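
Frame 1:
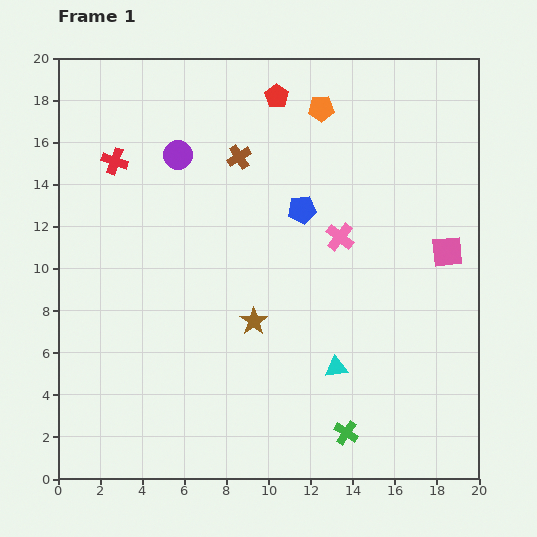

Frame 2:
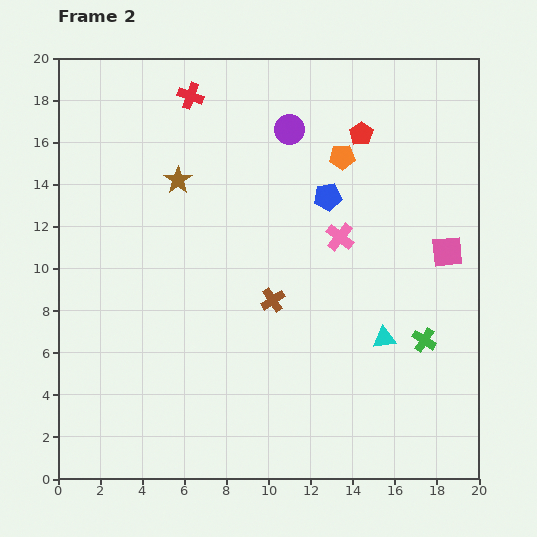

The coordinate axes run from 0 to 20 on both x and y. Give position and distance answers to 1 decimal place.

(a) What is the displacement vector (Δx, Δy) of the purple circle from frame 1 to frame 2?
(5.3, 1.2)

The purple circle was at (5.7, 15.4) in frame 1 and (11.0, 16.6) in frame 2.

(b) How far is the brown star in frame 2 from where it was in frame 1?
7.6

The brown star moved from (9.3, 7.5) to (5.7, 14.2), a distance of √(3.6² + 6.7²) ≈ 7.6.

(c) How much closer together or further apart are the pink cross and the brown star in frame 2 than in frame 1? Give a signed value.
+2.5

Distance in frame 1: 5.7. Distance in frame 2: 8.2.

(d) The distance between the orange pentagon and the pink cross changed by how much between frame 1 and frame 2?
-2.4

Distance in frame 1: 6.2. Distance in frame 2: 3.8.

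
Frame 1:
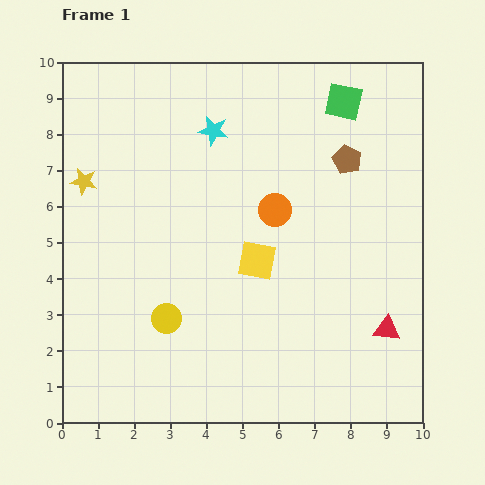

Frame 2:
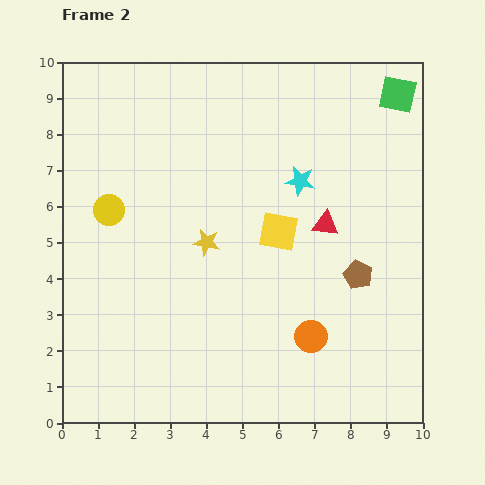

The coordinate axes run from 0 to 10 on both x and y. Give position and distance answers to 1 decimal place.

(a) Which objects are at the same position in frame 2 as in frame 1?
none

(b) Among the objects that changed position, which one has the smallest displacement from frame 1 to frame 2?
the yellow square

(moved 1.0)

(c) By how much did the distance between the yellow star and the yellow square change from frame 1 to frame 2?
-3.3

Distance in frame 1: 5.3. Distance in frame 2: 2.0.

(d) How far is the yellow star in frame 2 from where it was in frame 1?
3.8

The yellow star moved from (0.6, 6.7) to (4.0, 5.0), a distance of √(3.4² + 1.7²) ≈ 3.8.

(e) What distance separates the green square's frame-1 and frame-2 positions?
1.5

The green square moved from (7.8, 8.9) to (9.3, 9.1), a distance of √(1.5² + 0.2²) ≈ 1.5.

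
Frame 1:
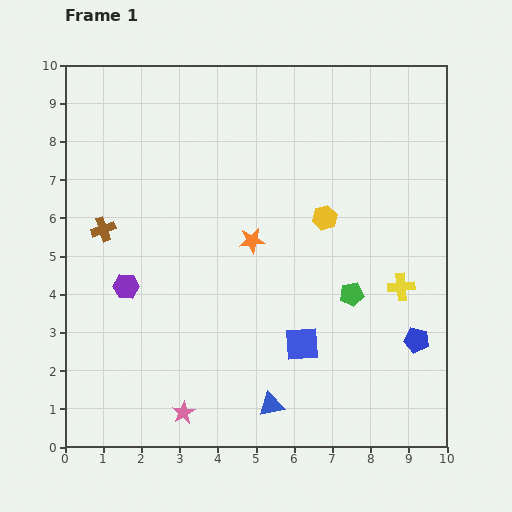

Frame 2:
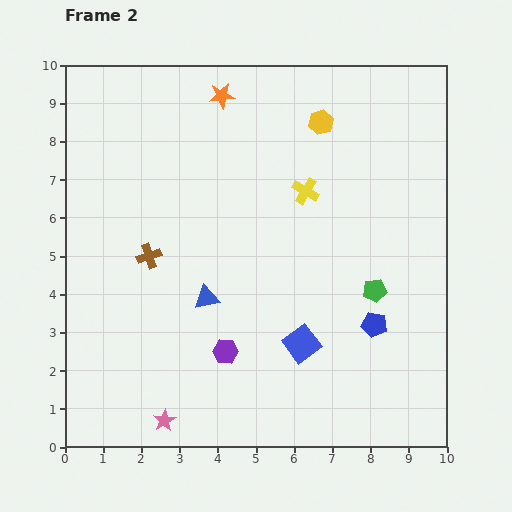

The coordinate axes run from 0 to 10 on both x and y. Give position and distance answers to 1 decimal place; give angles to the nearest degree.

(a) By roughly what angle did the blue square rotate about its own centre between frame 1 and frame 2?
33° counter-clockwise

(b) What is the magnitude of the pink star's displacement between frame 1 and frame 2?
0.5

The pink star moved from (3.1, 0.9) to (2.6, 0.7), a distance of √(0.5² + 0.2²) ≈ 0.5.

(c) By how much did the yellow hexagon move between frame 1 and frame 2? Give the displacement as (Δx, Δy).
(-0.1, 2.5)

The yellow hexagon was at (6.8, 6.0) in frame 1 and (6.7, 8.5) in frame 2.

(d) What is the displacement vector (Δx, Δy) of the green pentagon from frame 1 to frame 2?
(0.6, 0.1)

The green pentagon was at (7.5, 4.0) in frame 1 and (8.1, 4.1) in frame 2.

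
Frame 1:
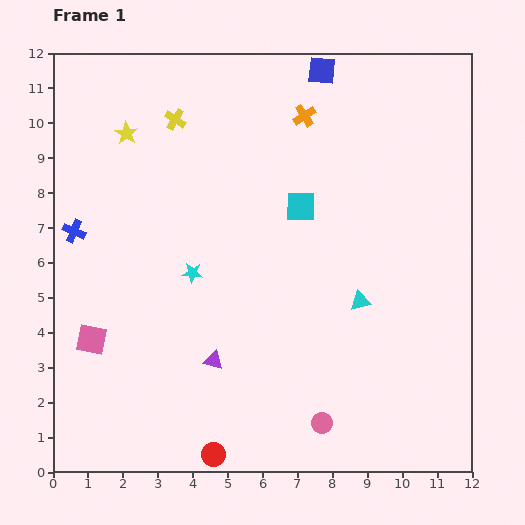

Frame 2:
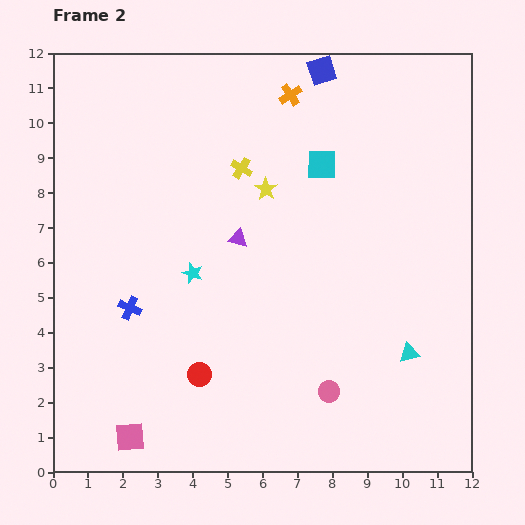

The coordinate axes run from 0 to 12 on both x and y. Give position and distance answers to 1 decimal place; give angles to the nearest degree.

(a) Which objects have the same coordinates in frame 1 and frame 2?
the blue square, the cyan star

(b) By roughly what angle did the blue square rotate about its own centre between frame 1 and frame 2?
24° counter-clockwise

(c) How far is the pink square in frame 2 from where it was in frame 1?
3.0

The pink square moved from (1.1, 3.8) to (2.2, 1.0), a distance of √(1.1² + 2.8²) ≈ 3.0.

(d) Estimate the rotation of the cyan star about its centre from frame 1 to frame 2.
16° clockwise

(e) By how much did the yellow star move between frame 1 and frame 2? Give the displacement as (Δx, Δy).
(4.0, -1.6)

The yellow star was at (2.1, 9.7) in frame 1 and (6.1, 8.1) in frame 2.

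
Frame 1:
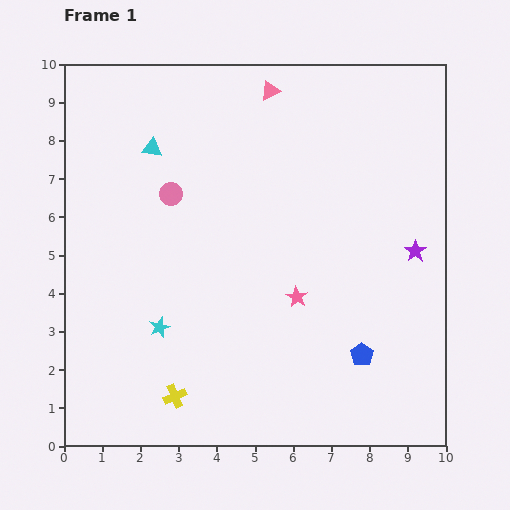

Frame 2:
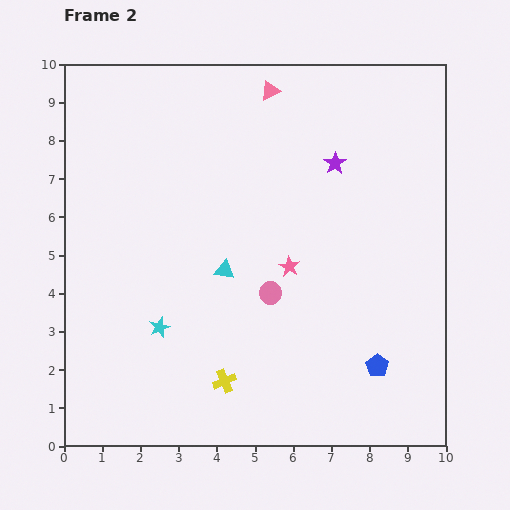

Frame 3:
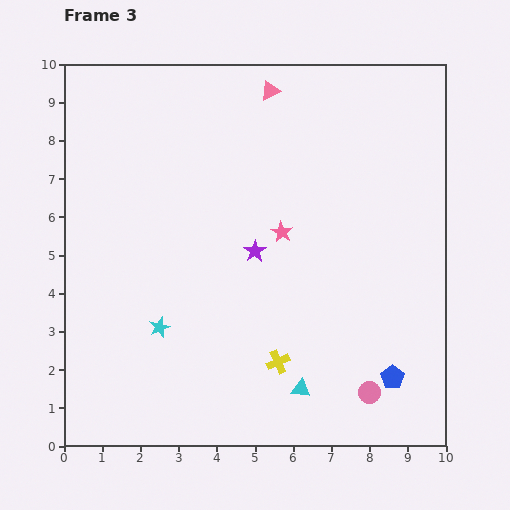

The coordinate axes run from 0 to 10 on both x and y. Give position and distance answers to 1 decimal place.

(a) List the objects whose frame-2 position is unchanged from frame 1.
the pink triangle, the cyan star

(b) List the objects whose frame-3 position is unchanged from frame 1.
the pink triangle, the cyan star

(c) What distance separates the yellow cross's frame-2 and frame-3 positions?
1.5

The yellow cross moved from (4.2, 1.7) to (5.6, 2.2), a distance of √(1.4² + 0.5²) ≈ 1.5.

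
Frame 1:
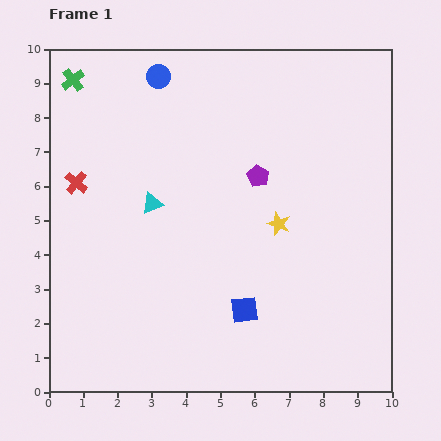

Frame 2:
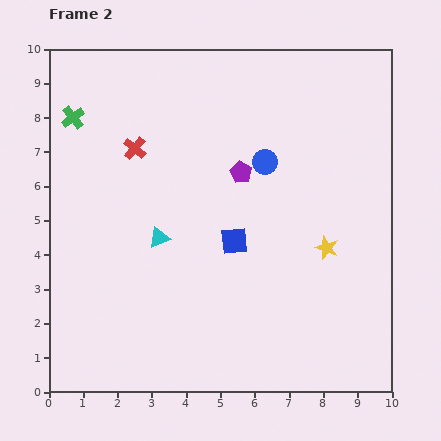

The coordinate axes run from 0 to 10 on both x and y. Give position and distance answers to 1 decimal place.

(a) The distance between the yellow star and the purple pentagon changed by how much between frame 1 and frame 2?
+1.8

Distance in frame 1: 1.5. Distance in frame 2: 3.3.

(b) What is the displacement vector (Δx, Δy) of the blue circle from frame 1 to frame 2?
(3.1, -2.5)

The blue circle was at (3.2, 9.2) in frame 1 and (6.3, 6.7) in frame 2.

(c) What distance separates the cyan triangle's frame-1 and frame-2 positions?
1.0

The cyan triangle moved from (3.0, 5.5) to (3.2, 4.5), a distance of √(0.2² + 1.0²) ≈ 1.0.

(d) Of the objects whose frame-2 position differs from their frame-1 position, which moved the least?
the purple pentagon

(moved 0.5)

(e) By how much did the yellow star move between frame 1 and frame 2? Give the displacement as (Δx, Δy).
(1.4, -0.7)

The yellow star was at (6.7, 4.9) in frame 1 and (8.1, 4.2) in frame 2.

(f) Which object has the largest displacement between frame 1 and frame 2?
the blue circle

(moved 4.0; next 2.0)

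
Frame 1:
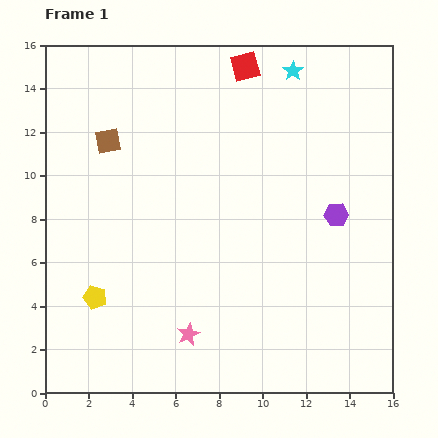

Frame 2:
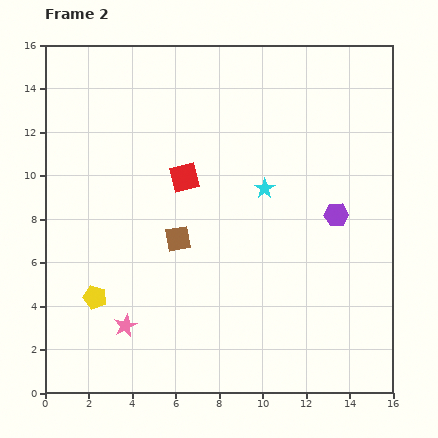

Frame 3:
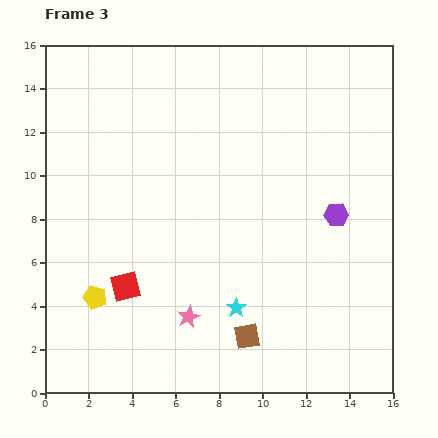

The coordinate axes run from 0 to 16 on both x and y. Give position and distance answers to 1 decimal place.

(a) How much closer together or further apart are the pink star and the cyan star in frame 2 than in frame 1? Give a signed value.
-4.0

Distance in frame 1: 13.0. Distance in frame 2: 9.0.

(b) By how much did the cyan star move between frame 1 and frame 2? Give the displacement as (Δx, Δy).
(-1.3, -5.4)

The cyan star was at (11.4, 14.8) in frame 1 and (10.1, 9.4) in frame 2.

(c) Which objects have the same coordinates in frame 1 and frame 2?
the yellow pentagon, the purple hexagon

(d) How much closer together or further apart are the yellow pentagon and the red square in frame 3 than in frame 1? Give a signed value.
-11.1

Distance in frame 1: 12.6. Distance in frame 3: 1.5.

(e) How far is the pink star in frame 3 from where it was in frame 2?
2.9

The pink star moved from (3.7, 3.1) to (6.6, 3.5), a distance of √(2.9² + 0.4²) ≈ 2.9.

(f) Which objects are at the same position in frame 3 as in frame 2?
the yellow pentagon, the purple hexagon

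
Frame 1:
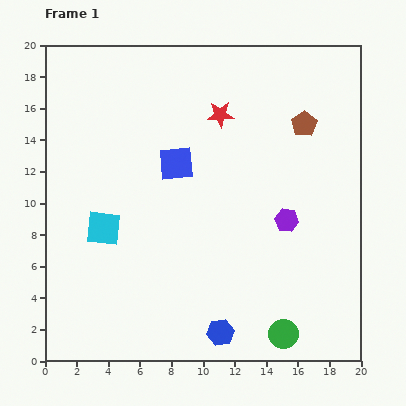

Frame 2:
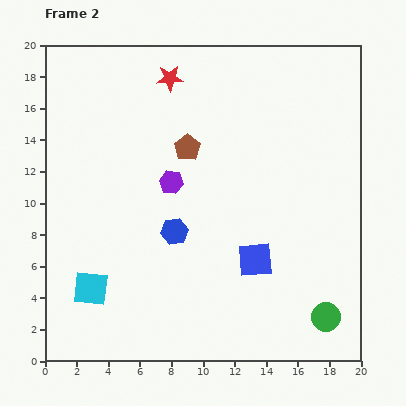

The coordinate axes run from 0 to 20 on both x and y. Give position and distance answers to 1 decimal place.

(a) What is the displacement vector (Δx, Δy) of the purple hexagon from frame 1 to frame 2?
(-7.3, 2.4)

The purple hexagon was at (15.3, 8.9) in frame 1 and (8.0, 11.3) in frame 2.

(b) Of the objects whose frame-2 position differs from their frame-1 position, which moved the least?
the green circle

(moved 2.9)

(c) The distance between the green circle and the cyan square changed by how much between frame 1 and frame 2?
+1.8

Distance in frame 1: 13.2. Distance in frame 2: 15.0.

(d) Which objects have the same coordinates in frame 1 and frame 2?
none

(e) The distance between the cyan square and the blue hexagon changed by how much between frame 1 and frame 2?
-3.5

Distance in frame 1: 9.9. Distance in frame 2: 6.4.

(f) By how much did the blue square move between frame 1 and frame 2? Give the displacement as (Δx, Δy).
(5.0, -6.1)

The blue square was at (8.3, 12.5) in frame 1 and (13.3, 6.4) in frame 2.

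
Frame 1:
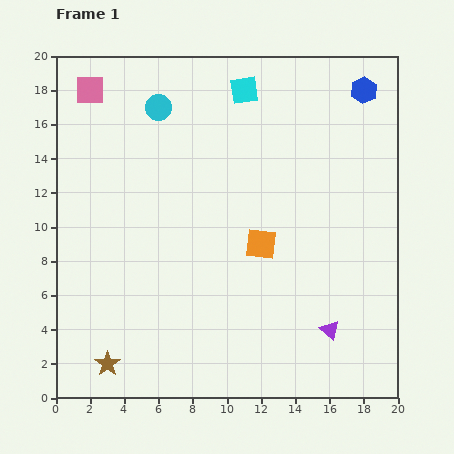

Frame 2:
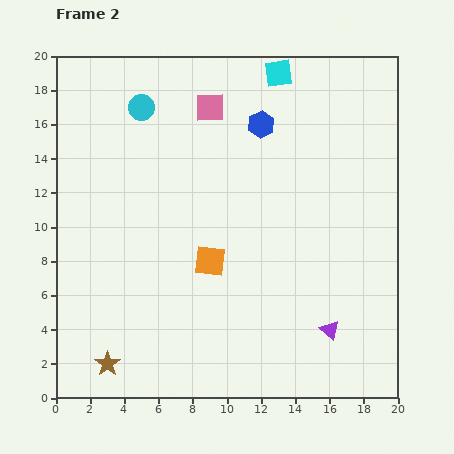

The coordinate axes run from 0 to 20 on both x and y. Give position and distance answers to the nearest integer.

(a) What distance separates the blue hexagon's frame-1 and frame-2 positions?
6

The blue hexagon moved from (18, 18) to (12, 16), a distance of √(6² + 2²) ≈ 6.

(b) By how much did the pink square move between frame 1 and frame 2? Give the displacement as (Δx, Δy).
(7, -1)

The pink square was at (2, 18) in frame 1 and (9, 17) in frame 2.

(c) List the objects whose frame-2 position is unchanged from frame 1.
the purple triangle, the brown star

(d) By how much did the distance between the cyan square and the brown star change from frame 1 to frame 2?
+2

Distance in frame 1: 18. Distance in frame 2: 20.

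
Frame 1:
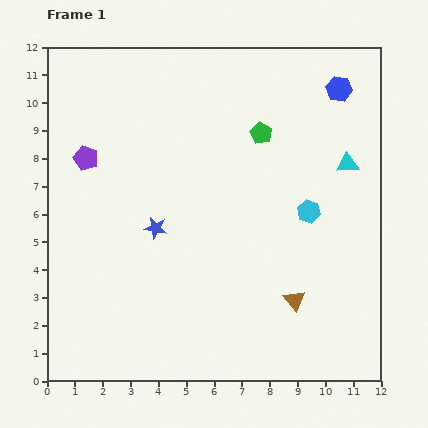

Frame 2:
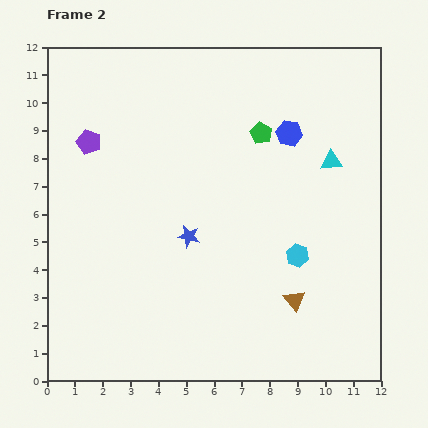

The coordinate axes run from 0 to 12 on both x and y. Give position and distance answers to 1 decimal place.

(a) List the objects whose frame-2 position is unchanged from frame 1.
the brown triangle, the green pentagon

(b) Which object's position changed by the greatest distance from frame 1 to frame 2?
the blue hexagon

(moved 2.4; next 1.6)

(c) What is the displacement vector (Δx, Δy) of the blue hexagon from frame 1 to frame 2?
(-1.8, -1.6)

The blue hexagon was at (10.5, 10.5) in frame 1 and (8.7, 8.9) in frame 2.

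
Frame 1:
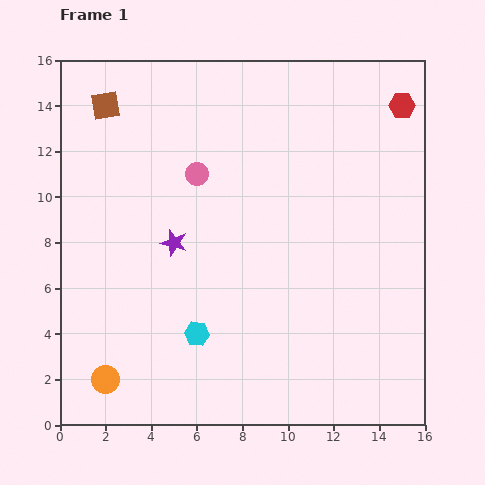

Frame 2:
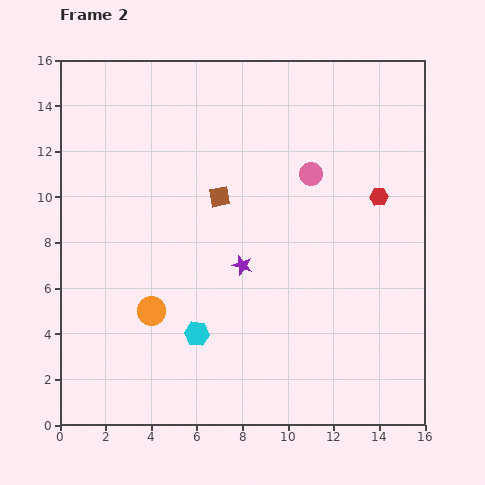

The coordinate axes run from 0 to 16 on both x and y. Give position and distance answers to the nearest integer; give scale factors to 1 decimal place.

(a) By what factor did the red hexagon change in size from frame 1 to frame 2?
0.7×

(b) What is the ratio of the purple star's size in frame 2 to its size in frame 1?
0.8×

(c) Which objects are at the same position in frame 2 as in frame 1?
the cyan hexagon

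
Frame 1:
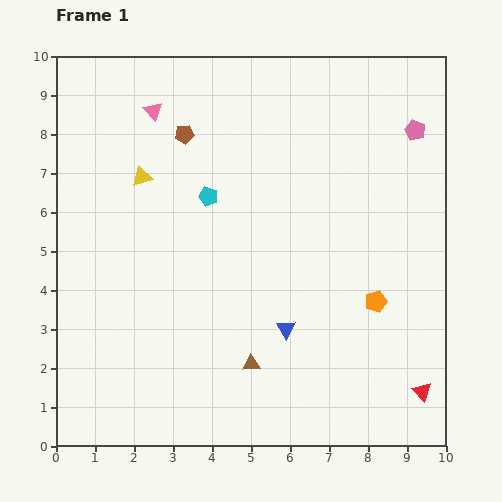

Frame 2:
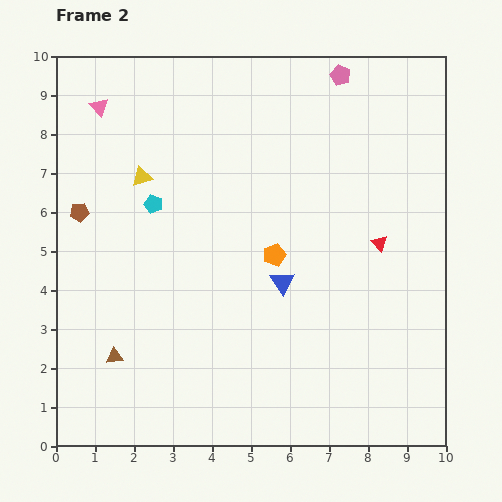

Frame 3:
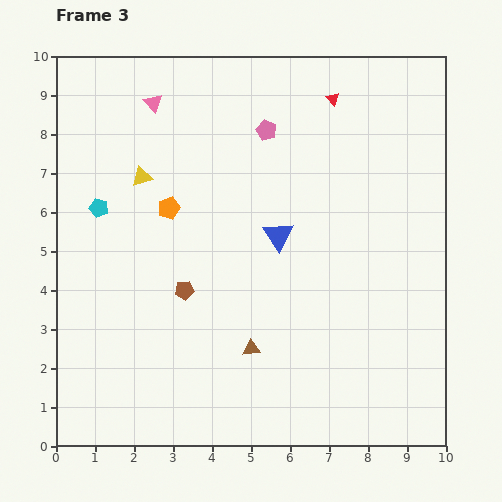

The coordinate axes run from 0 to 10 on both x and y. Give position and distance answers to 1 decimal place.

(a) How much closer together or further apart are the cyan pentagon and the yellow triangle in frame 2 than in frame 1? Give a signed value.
-1.0

Distance in frame 1: 1.8. Distance in frame 2: 0.8.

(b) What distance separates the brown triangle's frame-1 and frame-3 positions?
0.4

The brown triangle moved from (5.0, 2.1) to (5.0, 2.5), a distance of √(0.0² + 0.4²) ≈ 0.4.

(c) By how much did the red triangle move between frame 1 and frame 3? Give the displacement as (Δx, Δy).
(-2.3, 7.5)

The red triangle was at (9.4, 1.4) in frame 1 and (7.1, 8.9) in frame 3.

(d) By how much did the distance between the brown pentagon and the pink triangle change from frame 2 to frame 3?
+2.2

Distance in frame 2: 2.7. Distance in frame 3: 4.9.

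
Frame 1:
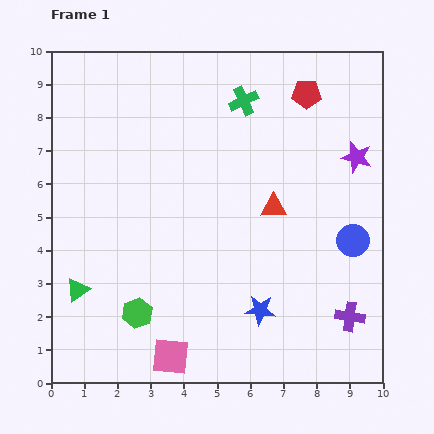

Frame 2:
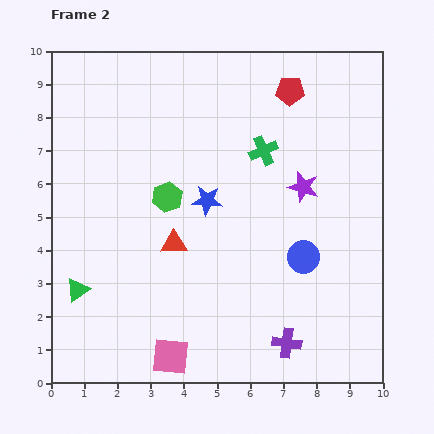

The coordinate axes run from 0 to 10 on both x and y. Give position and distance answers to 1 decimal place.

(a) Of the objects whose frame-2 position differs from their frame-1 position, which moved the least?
the red pentagon

(moved 0.5)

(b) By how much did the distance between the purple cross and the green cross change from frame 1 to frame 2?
-1.4

Distance in frame 1: 7.2. Distance in frame 2: 5.8.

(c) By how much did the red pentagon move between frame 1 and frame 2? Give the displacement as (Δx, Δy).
(-0.5, 0.1)

The red pentagon was at (7.7, 8.7) in frame 1 and (7.2, 8.8) in frame 2.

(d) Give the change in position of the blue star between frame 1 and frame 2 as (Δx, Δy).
(-1.6, 3.3)

The blue star was at (6.3, 2.2) in frame 1 and (4.7, 5.5) in frame 2.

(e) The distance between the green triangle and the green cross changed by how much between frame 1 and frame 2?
-0.6

Distance in frame 1: 7.6. Distance in frame 2: 7.0.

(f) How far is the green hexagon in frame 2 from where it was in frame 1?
3.6

The green hexagon moved from (2.6, 2.1) to (3.5, 5.6), a distance of √(0.9² + 3.5²) ≈ 3.6.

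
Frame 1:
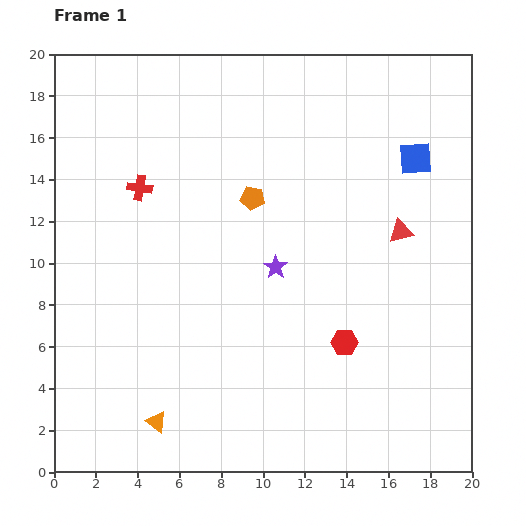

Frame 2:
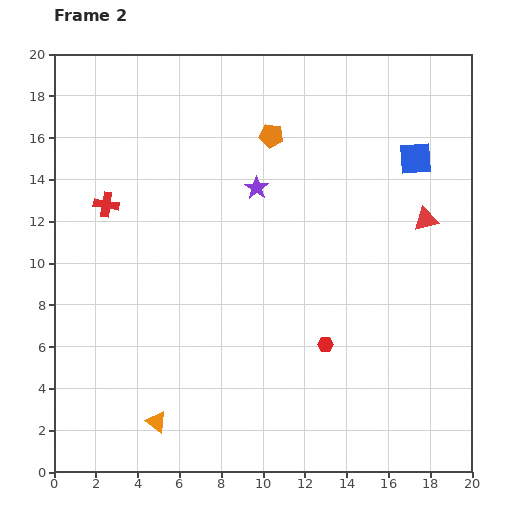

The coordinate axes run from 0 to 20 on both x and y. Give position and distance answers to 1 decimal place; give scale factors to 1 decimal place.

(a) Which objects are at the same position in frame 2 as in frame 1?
the blue square, the orange triangle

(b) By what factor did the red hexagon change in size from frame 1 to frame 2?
0.6×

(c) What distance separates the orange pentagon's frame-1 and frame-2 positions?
3.1

The orange pentagon moved from (9.5, 13.1) to (10.4, 16.1), a distance of √(0.9² + 3.0²) ≈ 3.1.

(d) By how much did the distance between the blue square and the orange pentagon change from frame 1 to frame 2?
-1.0

Distance in frame 1: 8.0. Distance in frame 2: 7.0.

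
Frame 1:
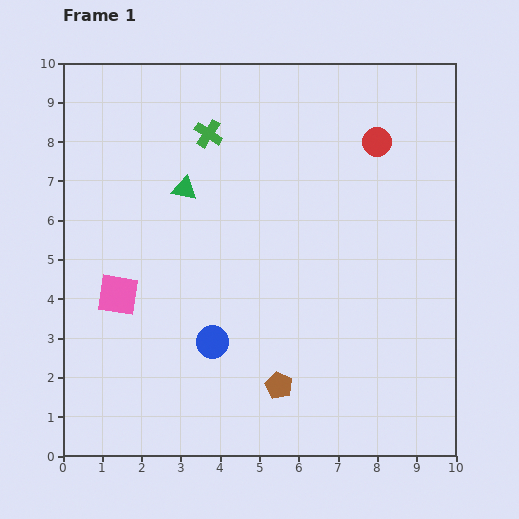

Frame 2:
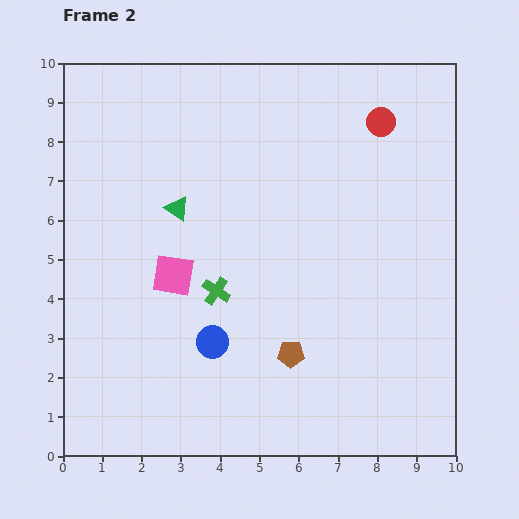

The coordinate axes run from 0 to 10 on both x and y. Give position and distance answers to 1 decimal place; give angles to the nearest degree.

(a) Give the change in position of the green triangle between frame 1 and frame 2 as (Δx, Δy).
(-0.2, -0.5)

The green triangle was at (3.1, 6.8) in frame 1 and (2.9, 6.3) in frame 2.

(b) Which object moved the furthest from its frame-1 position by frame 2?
the green cross

(moved 4.0; next 1.5)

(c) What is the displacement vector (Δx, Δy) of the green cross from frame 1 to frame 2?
(0.2, -4.0)

The green cross was at (3.7, 8.2) in frame 1 and (3.9, 4.2) in frame 2.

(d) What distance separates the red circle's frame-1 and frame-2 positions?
0.5

The red circle moved from (8.0, 8.0) to (8.1, 8.5), a distance of √(0.1² + 0.5²) ≈ 0.5.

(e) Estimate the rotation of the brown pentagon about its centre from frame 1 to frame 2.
27° counter-clockwise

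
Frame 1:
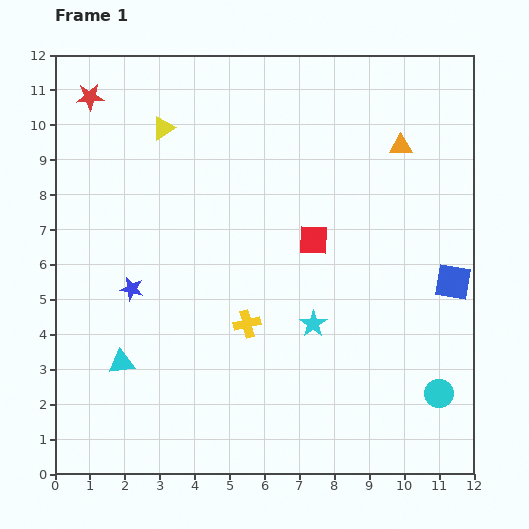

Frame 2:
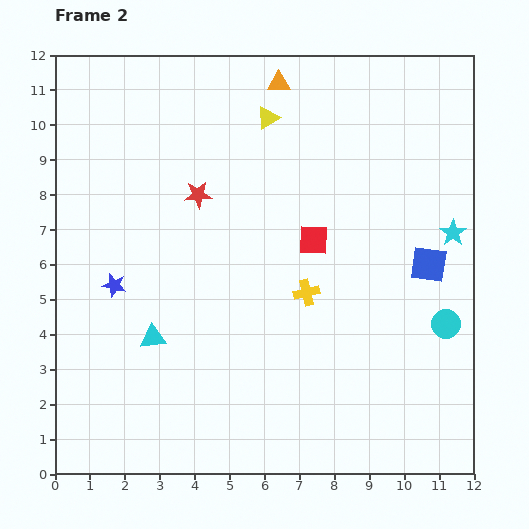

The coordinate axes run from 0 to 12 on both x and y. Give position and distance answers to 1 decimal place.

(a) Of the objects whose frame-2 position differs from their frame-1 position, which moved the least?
the blue star

(moved 0.5)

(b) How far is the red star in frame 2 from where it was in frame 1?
4.2

The red star moved from (1.0, 10.8) to (4.1, 8.0), a distance of √(3.1² + 2.8²) ≈ 4.2.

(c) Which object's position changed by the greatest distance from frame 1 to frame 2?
the cyan star

(moved 4.8; next 4.2)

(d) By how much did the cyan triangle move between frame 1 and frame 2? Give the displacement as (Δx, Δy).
(0.9, 0.7)

The cyan triangle was at (1.9, 3.2) in frame 1 and (2.8, 3.9) in frame 2.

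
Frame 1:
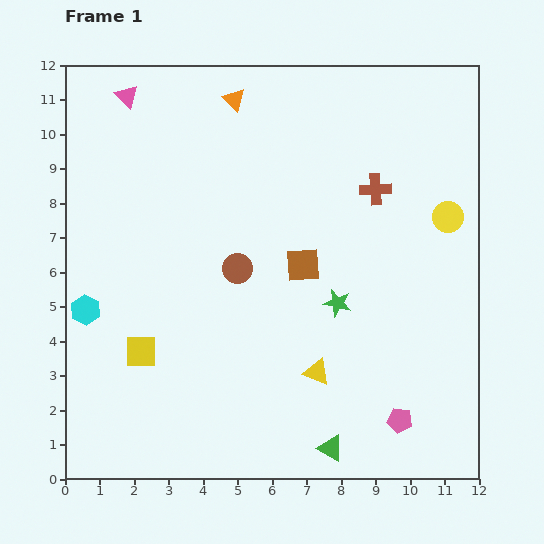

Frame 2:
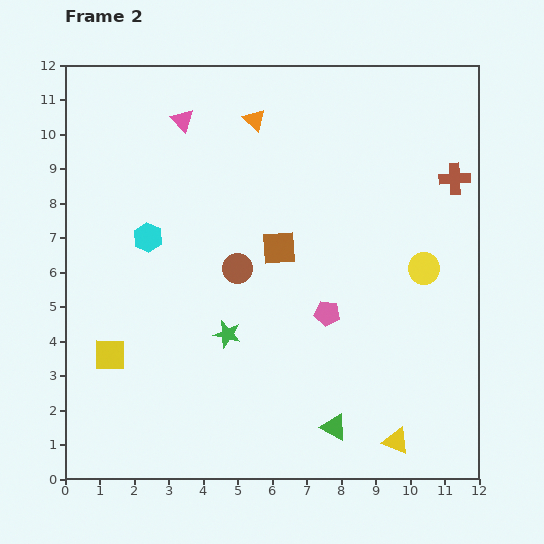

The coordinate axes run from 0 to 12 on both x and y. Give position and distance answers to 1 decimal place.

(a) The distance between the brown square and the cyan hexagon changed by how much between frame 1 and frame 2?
-2.6

Distance in frame 1: 6.4. Distance in frame 2: 3.8.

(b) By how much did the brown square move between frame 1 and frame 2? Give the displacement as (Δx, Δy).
(-0.7, 0.5)

The brown square was at (6.9, 6.2) in frame 1 and (6.2, 6.7) in frame 2.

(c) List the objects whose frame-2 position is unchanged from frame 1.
the brown circle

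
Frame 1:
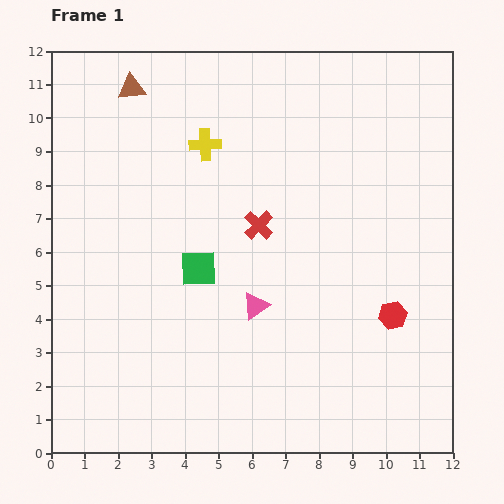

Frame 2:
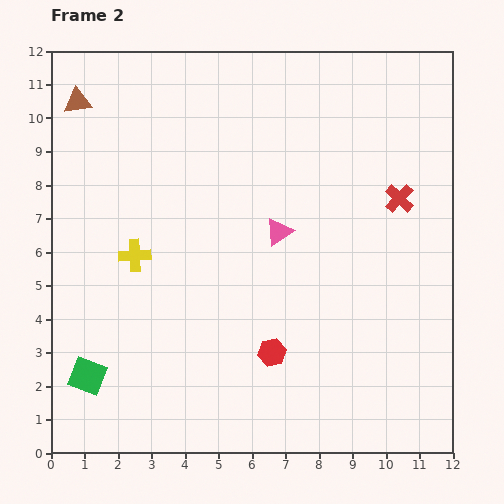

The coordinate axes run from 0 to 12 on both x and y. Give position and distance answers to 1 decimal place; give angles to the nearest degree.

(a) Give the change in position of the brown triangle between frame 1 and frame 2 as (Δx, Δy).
(-1.6, -0.4)

The brown triangle was at (2.4, 10.9) in frame 1 and (0.8, 10.5) in frame 2.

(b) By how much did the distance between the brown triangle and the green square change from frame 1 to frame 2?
+2.4

Distance in frame 1: 5.8. Distance in frame 2: 8.2.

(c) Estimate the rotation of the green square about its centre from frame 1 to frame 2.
23° clockwise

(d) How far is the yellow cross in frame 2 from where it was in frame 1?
3.9

The yellow cross moved from (4.6, 9.2) to (2.5, 5.9), a distance of √(2.1² + 3.3²) ≈ 3.9.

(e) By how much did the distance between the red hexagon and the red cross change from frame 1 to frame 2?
+1.2

Distance in frame 1: 4.8. Distance in frame 2: 6.0.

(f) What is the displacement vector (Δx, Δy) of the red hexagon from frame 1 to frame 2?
(-3.6, -1.1)

The red hexagon was at (10.2, 4.1) in frame 1 and (6.6, 3.0) in frame 2.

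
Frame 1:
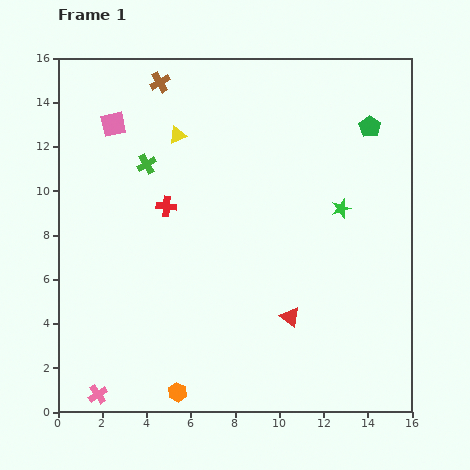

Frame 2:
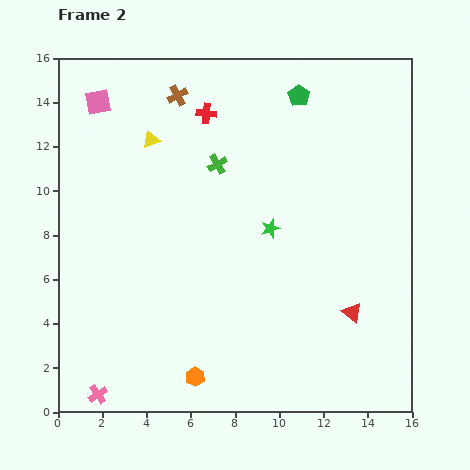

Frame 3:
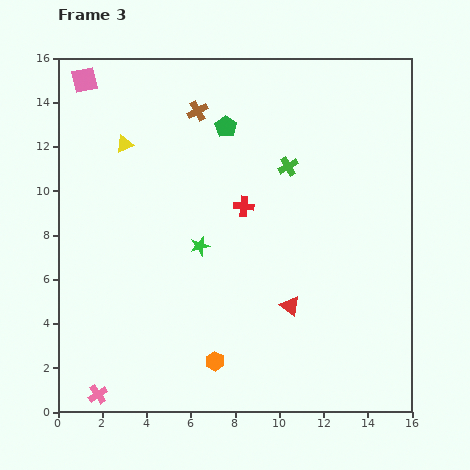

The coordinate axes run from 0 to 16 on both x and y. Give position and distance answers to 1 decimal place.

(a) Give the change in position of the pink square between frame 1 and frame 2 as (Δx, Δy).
(-0.7, 1.0)

The pink square was at (2.5, 13.0) in frame 1 and (1.8, 14.0) in frame 2.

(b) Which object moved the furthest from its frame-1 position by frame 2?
the red cross

(moved 4.6; next 3.5)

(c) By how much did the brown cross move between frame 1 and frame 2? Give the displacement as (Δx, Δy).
(0.8, -0.6)

The brown cross was at (4.6, 14.9) in frame 1 and (5.4, 14.3) in frame 2.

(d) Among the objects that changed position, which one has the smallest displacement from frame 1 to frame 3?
the red triangle

(moved 0.5)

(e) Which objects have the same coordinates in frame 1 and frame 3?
the pink cross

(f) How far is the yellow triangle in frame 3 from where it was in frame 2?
1.2

The yellow triangle moved from (4.2, 12.3) to (3.0, 12.1), a distance of √(1.2² + 0.2²) ≈ 1.2.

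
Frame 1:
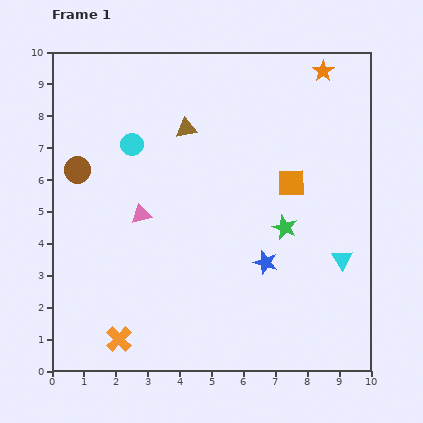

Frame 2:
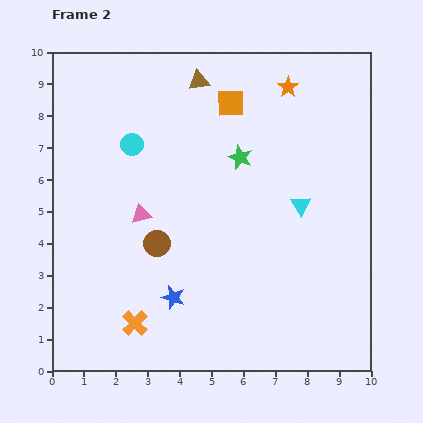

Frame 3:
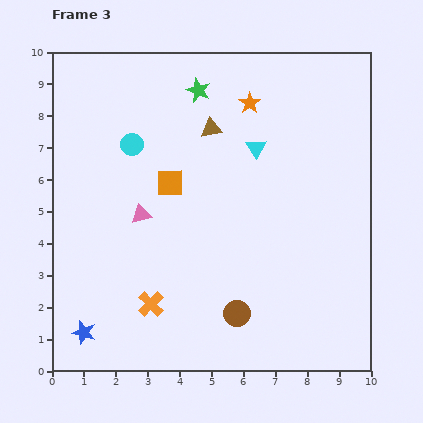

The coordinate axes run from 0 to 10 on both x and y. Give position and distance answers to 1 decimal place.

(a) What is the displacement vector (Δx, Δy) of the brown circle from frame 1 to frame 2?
(2.5, -2.3)

The brown circle was at (0.8, 6.3) in frame 1 and (3.3, 4.0) in frame 2.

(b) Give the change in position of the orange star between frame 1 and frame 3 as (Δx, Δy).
(-2.3, -1.0)

The orange star was at (8.5, 9.4) in frame 1 and (6.2, 8.4) in frame 3.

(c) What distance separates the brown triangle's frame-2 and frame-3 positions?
1.6

The brown triangle moved from (4.6, 9.1) to (5.0, 7.6), a distance of √(0.4² + 1.5²) ≈ 1.6.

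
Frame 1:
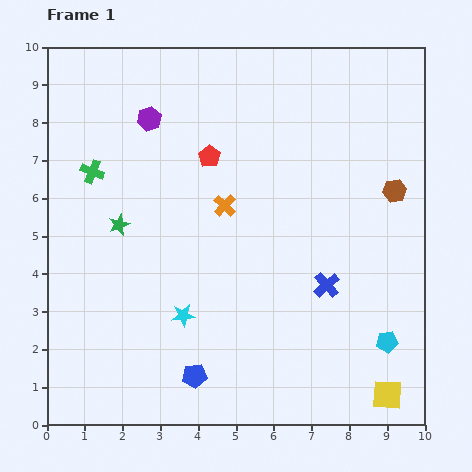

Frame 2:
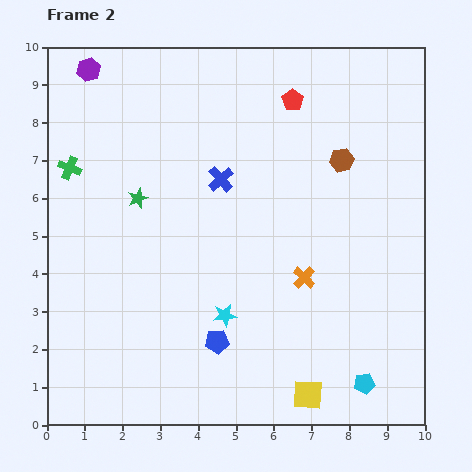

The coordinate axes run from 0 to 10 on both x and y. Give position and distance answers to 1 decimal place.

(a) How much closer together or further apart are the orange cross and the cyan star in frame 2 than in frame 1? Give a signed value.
-0.8

Distance in frame 1: 3.1. Distance in frame 2: 2.3.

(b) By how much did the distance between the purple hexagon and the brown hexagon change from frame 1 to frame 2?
+0.3

Distance in frame 1: 6.8. Distance in frame 2: 7.1.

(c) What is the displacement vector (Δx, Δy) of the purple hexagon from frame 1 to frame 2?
(-1.6, 1.3)

The purple hexagon was at (2.7, 8.1) in frame 1 and (1.1, 9.4) in frame 2.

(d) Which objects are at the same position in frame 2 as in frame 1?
none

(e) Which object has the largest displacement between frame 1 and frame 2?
the blue cross

(moved 4.0; next 2.8)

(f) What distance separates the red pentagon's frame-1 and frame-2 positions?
2.7

The red pentagon moved from (4.3, 7.1) to (6.5, 8.6), a distance of √(2.2² + 1.5²) ≈ 2.7.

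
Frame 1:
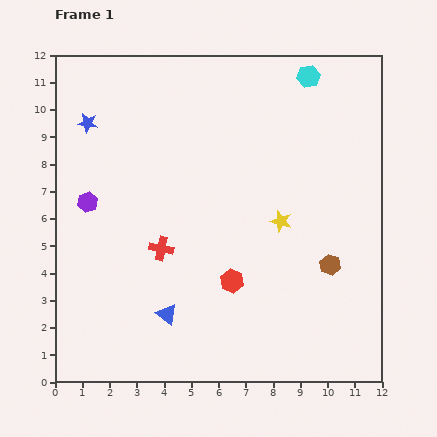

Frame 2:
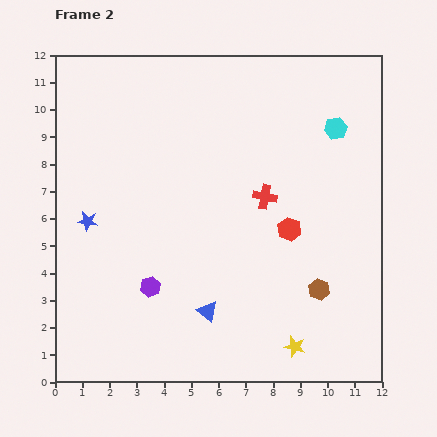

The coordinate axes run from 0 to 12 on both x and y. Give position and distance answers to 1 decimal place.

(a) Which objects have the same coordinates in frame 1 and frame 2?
none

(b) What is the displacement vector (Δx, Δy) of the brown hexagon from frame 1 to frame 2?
(-0.4, -0.9)

The brown hexagon was at (10.1, 4.3) in frame 1 and (9.7, 3.4) in frame 2.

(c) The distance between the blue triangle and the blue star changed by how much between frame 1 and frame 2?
-2.1

Distance in frame 1: 7.6. Distance in frame 2: 5.5.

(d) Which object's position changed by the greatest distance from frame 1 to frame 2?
the yellow star

(moved 4.6; next 4.2)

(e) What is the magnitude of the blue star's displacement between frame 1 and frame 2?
3.6

The blue star moved from (1.2, 9.5) to (1.2, 5.9), a distance of √(0.0² + 3.6²) ≈ 3.6.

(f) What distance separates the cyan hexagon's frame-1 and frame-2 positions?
2.1

The cyan hexagon moved from (9.3, 11.2) to (10.3, 9.3), a distance of √(1.0² + 1.9²) ≈ 2.1.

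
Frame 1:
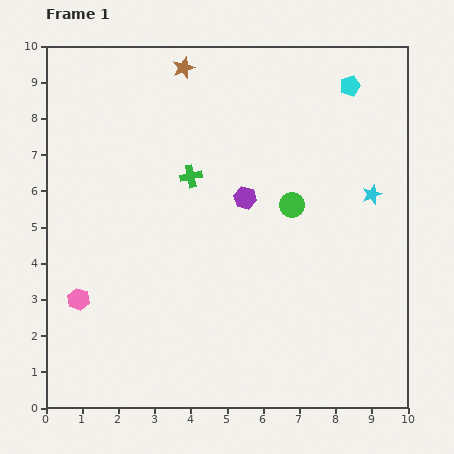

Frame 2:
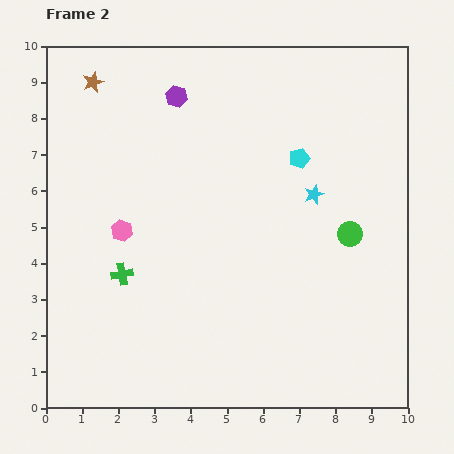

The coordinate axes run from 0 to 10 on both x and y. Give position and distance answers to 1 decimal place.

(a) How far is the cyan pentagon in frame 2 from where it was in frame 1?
2.4

The cyan pentagon moved from (8.4, 8.9) to (7.0, 6.9), a distance of √(1.4² + 2.0²) ≈ 2.4.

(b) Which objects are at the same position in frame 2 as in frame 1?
none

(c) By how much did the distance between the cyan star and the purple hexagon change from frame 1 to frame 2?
+1.2

Distance in frame 1: 3.5. Distance in frame 2: 4.7.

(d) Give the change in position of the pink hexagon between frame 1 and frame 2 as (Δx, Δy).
(1.2, 1.9)

The pink hexagon was at (0.9, 3.0) in frame 1 and (2.1, 4.9) in frame 2.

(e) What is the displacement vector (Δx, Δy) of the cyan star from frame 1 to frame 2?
(-1.6, 0.0)

The cyan star was at (9.0, 5.9) in frame 1 and (7.4, 5.9) in frame 2.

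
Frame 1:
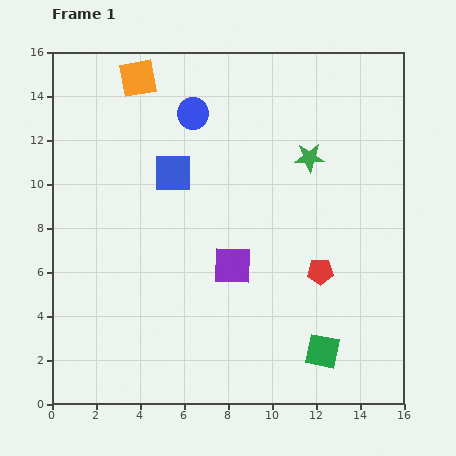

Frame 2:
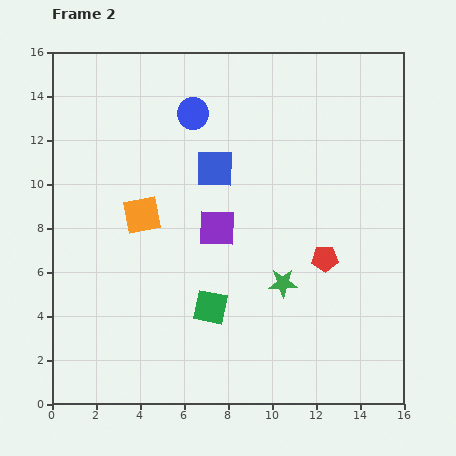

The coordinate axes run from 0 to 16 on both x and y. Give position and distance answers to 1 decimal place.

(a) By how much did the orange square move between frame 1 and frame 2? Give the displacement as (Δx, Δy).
(0.2, -6.2)

The orange square was at (3.9, 14.8) in frame 1 and (4.1, 8.6) in frame 2.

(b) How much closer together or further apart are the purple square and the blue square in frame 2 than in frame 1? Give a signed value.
-2.3

Distance in frame 1: 5.0. Distance in frame 2: 2.7.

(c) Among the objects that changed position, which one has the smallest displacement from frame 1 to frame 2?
the red pentagon

(moved 0.6)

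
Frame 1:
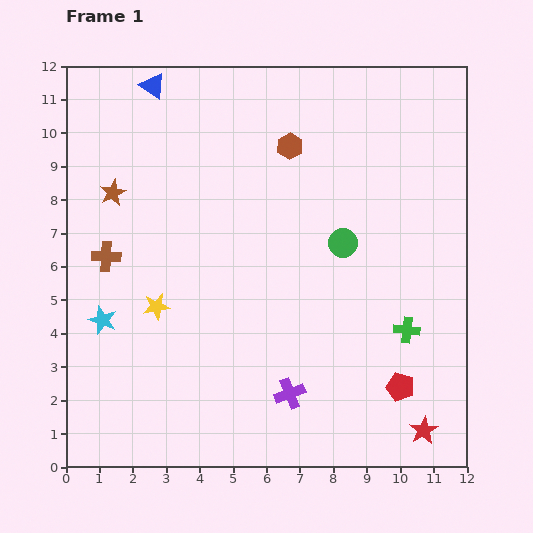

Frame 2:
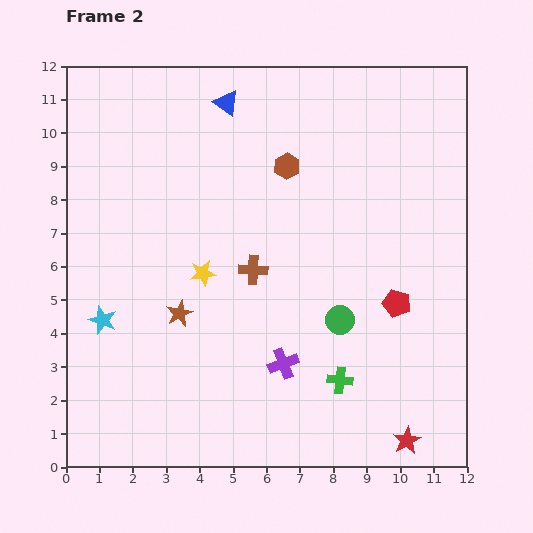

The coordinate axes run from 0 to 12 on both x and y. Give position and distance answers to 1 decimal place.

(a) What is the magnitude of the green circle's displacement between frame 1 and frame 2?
2.3

The green circle moved from (8.3, 6.7) to (8.2, 4.4), a distance of √(0.1² + 2.3²) ≈ 2.3.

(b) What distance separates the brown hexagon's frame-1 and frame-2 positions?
0.6

The brown hexagon moved from (6.7, 9.6) to (6.6, 9.0), a distance of √(0.1² + 0.6²) ≈ 0.6.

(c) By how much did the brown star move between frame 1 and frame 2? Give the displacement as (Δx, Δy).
(2.0, -3.6)

The brown star was at (1.4, 8.2) in frame 1 and (3.4, 4.6) in frame 2.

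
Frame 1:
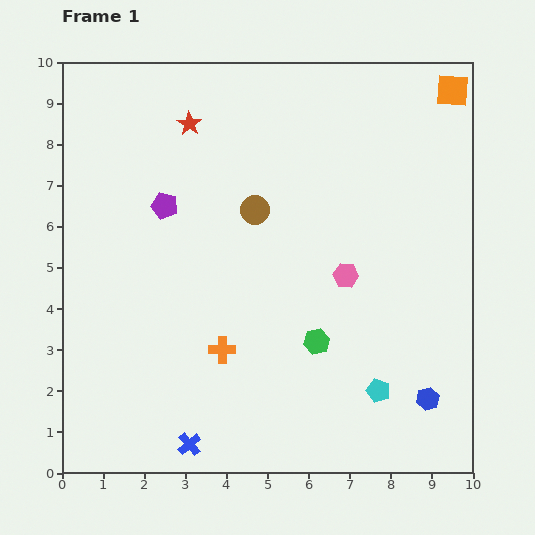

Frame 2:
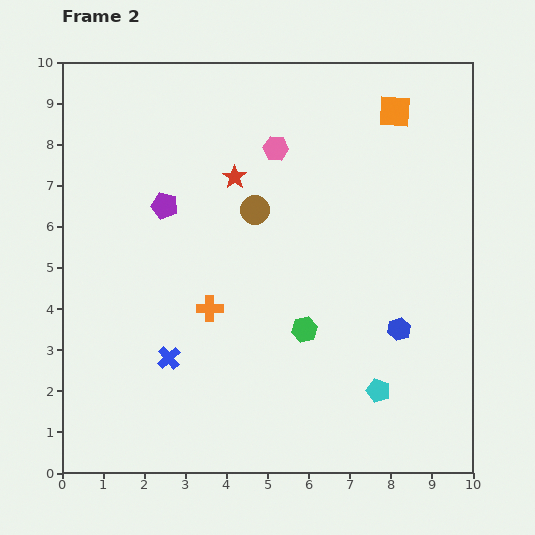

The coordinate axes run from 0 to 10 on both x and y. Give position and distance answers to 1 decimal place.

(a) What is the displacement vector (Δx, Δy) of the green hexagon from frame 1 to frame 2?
(-0.3, 0.3)

The green hexagon was at (6.2, 3.2) in frame 1 and (5.9, 3.5) in frame 2.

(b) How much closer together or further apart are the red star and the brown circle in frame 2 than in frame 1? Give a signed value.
-1.7

Distance in frame 1: 2.6. Distance in frame 2: 0.9.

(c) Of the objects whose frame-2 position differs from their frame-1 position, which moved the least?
the green hexagon

(moved 0.4)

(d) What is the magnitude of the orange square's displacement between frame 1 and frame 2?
1.5

The orange square moved from (9.5, 9.3) to (8.1, 8.8), a distance of √(1.4² + 0.5²) ≈ 1.5.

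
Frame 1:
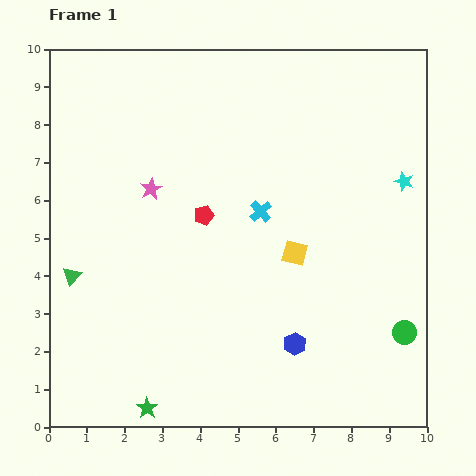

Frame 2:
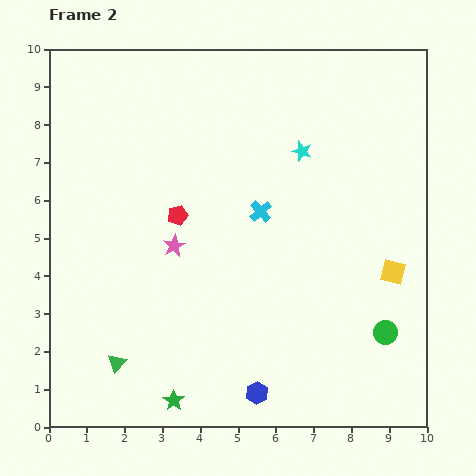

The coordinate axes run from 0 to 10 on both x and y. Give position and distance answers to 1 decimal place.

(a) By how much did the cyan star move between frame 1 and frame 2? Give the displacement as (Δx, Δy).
(-2.7, 0.8)

The cyan star was at (9.4, 6.5) in frame 1 and (6.7, 7.3) in frame 2.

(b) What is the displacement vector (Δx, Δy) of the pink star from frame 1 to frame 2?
(0.6, -1.5)

The pink star was at (2.7, 6.3) in frame 1 and (3.3, 4.8) in frame 2.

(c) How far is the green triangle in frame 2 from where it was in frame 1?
2.6

The green triangle moved from (0.6, 4.0) to (1.8, 1.7), a distance of √(1.2² + 2.3²) ≈ 2.6.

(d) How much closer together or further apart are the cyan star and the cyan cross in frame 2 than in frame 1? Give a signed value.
-2.0

Distance in frame 1: 3.9. Distance in frame 2: 1.9.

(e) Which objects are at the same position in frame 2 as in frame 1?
the cyan cross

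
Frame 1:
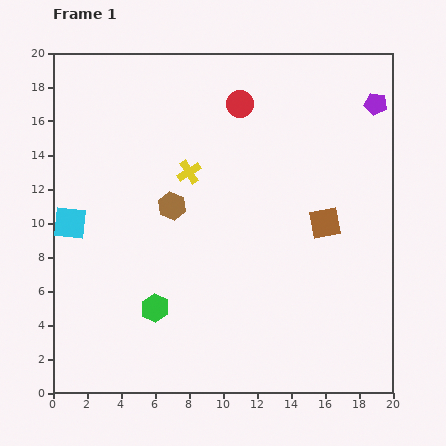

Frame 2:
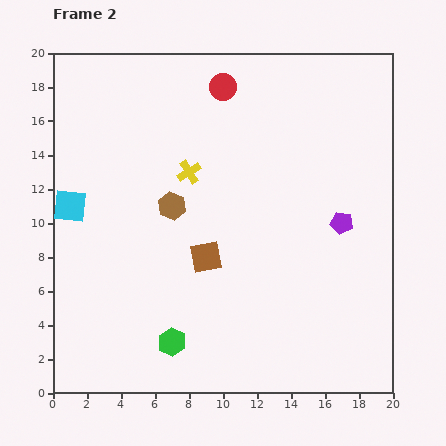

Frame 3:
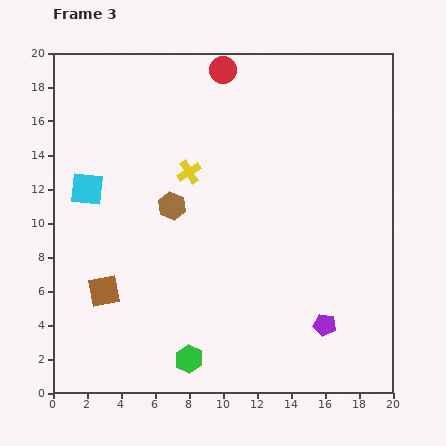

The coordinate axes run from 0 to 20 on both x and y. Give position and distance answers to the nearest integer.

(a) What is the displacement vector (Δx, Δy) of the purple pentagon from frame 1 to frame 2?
(-2, -7)

The purple pentagon was at (19, 17) in frame 1 and (17, 10) in frame 2.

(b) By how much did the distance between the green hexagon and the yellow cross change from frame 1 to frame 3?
+3

Distance in frame 1: 8. Distance in frame 3: 11.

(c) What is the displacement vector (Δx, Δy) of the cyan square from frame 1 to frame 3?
(1, 2)

The cyan square was at (1, 10) in frame 1 and (2, 12) in frame 3.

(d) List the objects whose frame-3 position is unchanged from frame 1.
the brown hexagon, the yellow cross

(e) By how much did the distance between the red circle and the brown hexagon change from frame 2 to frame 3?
+1

Distance in frame 2: 8. Distance in frame 3: 9.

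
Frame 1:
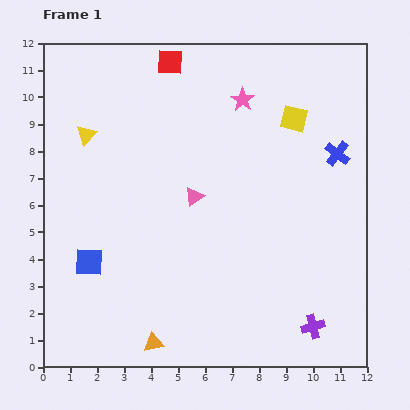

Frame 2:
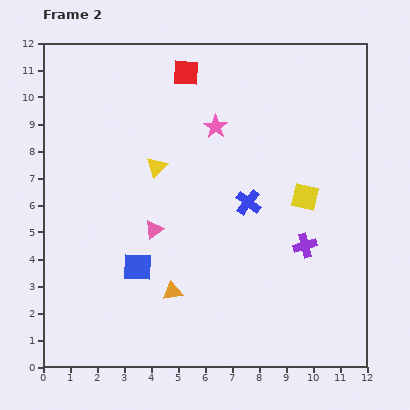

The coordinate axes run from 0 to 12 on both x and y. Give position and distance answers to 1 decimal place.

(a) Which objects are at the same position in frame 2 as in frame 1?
none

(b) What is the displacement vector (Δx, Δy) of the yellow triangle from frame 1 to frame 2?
(2.6, -1.2)

The yellow triangle was at (1.6, 8.6) in frame 1 and (4.2, 7.4) in frame 2.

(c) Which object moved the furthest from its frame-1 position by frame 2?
the blue cross

(moved 3.8; next 3.0)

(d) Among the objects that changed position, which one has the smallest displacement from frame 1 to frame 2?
the red square

(moved 0.7)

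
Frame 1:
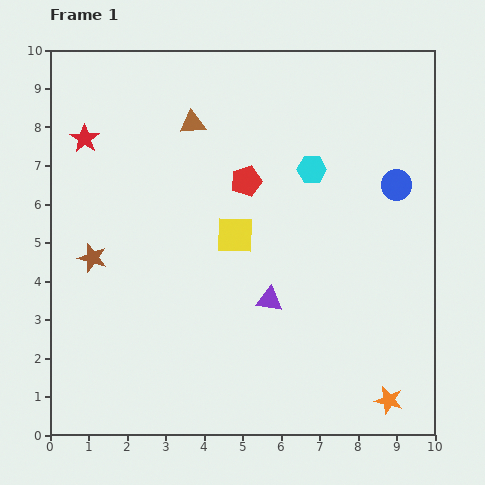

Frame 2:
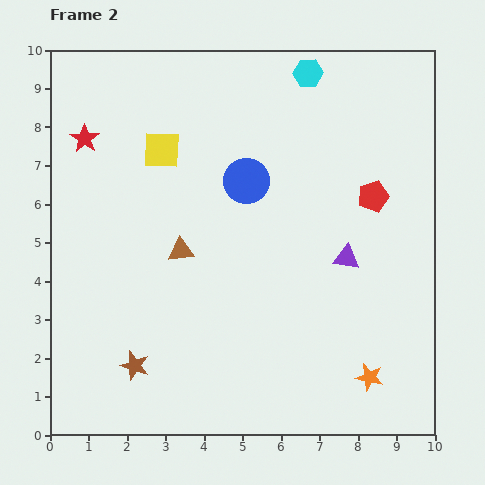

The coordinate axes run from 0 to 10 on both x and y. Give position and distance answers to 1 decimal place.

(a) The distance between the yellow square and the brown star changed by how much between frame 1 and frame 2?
+1.9

Distance in frame 1: 3.7. Distance in frame 2: 5.6.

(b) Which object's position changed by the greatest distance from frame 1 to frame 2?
the blue circle

(moved 3.9; next 3.3)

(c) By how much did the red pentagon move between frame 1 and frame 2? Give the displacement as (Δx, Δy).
(3.3, -0.4)

The red pentagon was at (5.1, 6.6) in frame 1 and (8.4, 6.2) in frame 2.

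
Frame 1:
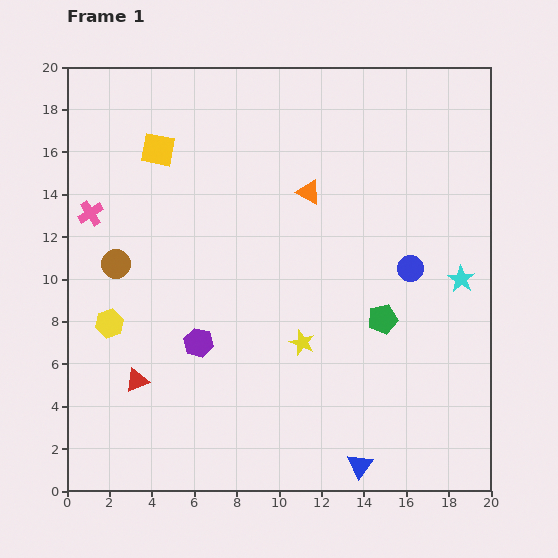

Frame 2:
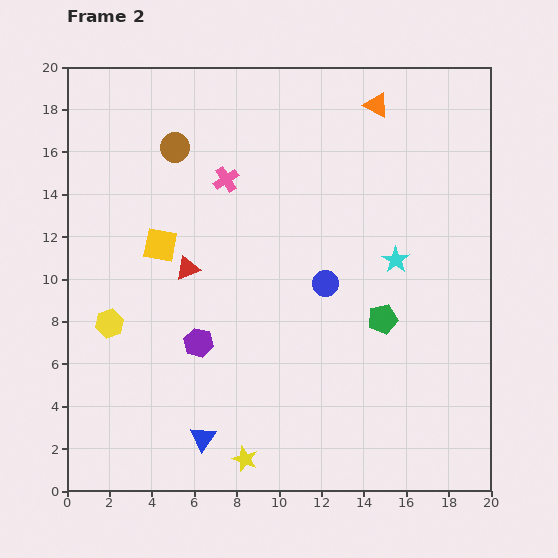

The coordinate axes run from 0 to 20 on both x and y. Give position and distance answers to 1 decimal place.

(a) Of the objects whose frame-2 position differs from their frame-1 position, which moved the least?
the cyan star

(moved 3.2)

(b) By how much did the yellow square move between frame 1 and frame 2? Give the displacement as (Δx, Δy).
(0.1, -4.5)

The yellow square was at (4.3, 16.1) in frame 1 and (4.4, 11.6) in frame 2.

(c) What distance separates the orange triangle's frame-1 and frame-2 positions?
5.2

The orange triangle moved from (11.4, 14.1) to (14.6, 18.2), a distance of √(3.2² + 4.1²) ≈ 5.2.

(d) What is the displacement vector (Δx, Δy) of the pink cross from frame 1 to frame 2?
(6.4, 1.6)

The pink cross was at (1.1, 13.1) in frame 1 and (7.5, 14.7) in frame 2.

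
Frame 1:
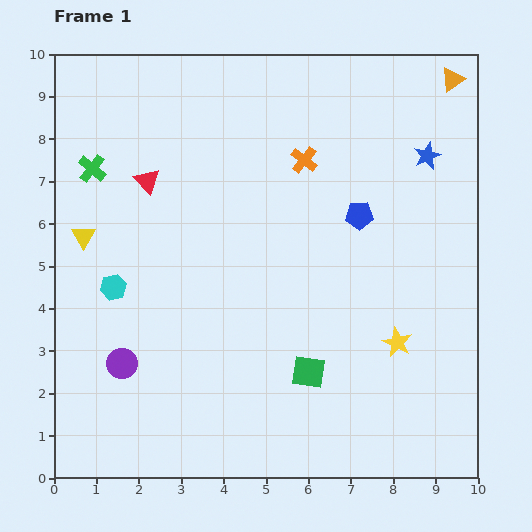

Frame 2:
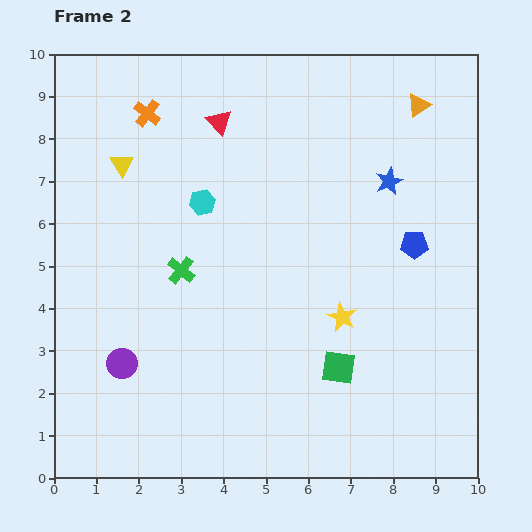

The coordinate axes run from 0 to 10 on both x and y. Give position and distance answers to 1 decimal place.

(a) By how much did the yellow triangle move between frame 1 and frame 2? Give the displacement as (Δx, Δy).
(0.9, 1.7)

The yellow triangle was at (0.7, 5.7) in frame 1 and (1.6, 7.4) in frame 2.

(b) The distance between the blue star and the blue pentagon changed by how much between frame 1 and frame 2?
-0.5

Distance in frame 1: 2.1. Distance in frame 2: 1.6.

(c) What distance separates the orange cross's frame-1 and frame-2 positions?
3.9

The orange cross moved from (5.9, 7.5) to (2.2, 8.6), a distance of √(3.7² + 1.1²) ≈ 3.9.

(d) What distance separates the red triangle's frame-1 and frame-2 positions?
2.2

The red triangle moved from (2.2, 7.0) to (3.9, 8.4), a distance of √(1.7² + 1.4²) ≈ 2.2.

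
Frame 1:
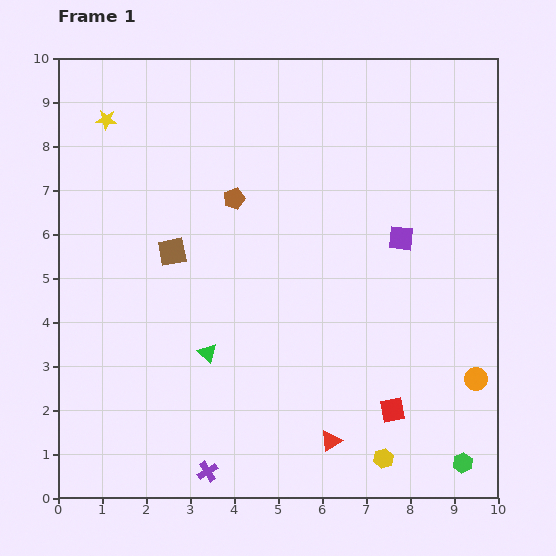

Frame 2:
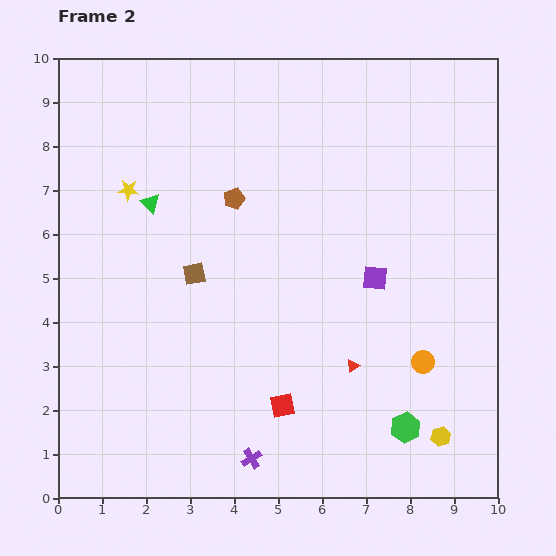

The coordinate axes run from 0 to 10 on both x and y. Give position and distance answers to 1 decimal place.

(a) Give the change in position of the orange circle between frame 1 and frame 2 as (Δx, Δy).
(-1.2, 0.4)

The orange circle was at (9.5, 2.7) in frame 1 and (8.3, 3.1) in frame 2.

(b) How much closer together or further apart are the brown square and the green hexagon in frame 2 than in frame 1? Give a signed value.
-2.3

Distance in frame 1: 8.2. Distance in frame 2: 5.9.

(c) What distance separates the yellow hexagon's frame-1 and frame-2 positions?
1.4

The yellow hexagon moved from (7.4, 0.9) to (8.7, 1.4), a distance of √(1.3² + 0.5²) ≈ 1.4.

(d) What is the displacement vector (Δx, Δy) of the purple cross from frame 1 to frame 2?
(1.0, 0.3)

The purple cross was at (3.4, 0.6) in frame 1 and (4.4, 0.9) in frame 2.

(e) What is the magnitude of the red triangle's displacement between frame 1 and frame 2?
1.8

The red triangle moved from (6.2, 1.3) to (6.7, 3.0), a distance of √(0.5² + 1.7²) ≈ 1.8.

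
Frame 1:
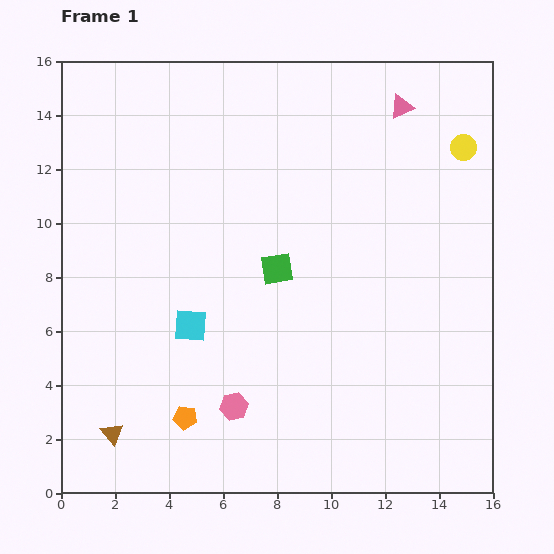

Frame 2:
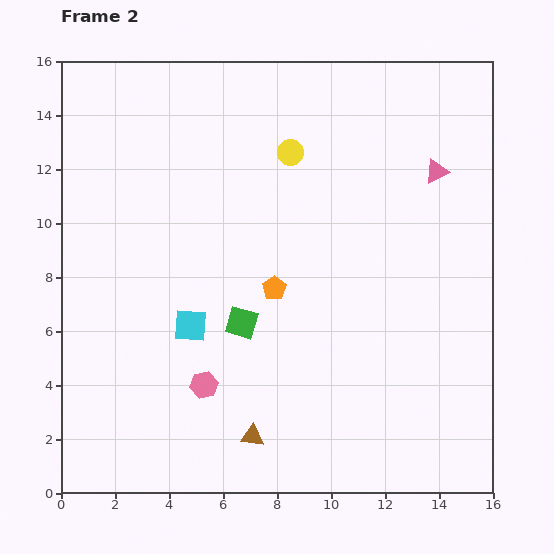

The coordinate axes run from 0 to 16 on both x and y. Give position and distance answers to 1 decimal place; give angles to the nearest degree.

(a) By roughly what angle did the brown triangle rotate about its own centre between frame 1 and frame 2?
47° counter-clockwise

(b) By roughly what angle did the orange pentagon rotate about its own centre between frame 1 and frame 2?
29° clockwise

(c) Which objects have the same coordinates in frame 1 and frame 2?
the cyan square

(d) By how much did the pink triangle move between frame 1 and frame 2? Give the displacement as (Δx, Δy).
(1.3, -2.4)

The pink triangle was at (12.6, 14.3) in frame 1 and (13.9, 11.9) in frame 2.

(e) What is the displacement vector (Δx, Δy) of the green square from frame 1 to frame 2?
(-1.3, -2.0)

The green square was at (8.0, 8.3) in frame 1 and (6.7, 6.3) in frame 2.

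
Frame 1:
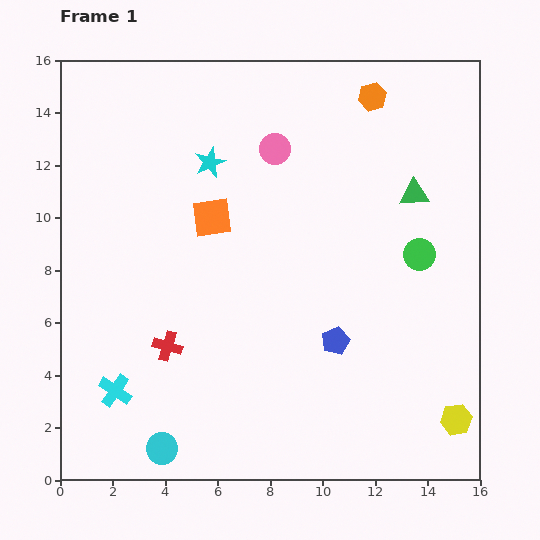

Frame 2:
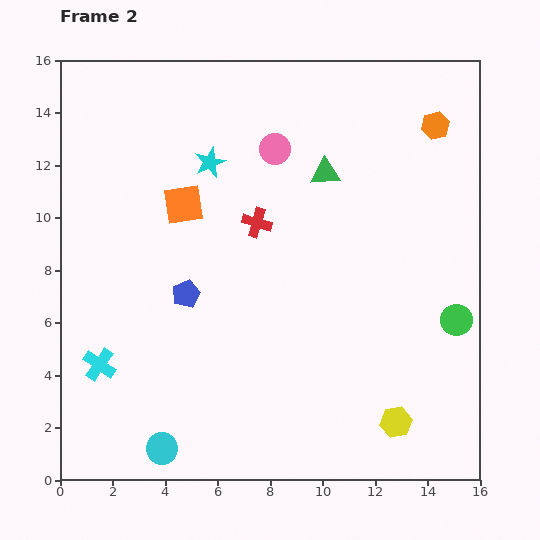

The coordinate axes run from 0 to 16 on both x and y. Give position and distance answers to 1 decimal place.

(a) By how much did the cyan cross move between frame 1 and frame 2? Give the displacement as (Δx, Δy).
(-0.6, 1.0)

The cyan cross was at (2.1, 3.4) in frame 1 and (1.5, 4.4) in frame 2.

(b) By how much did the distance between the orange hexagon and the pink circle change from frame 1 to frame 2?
+2.0

Distance in frame 1: 4.2. Distance in frame 2: 6.2.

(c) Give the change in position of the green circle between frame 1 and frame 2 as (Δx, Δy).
(1.4, -2.5)

The green circle was at (13.7, 8.6) in frame 1 and (15.1, 6.1) in frame 2.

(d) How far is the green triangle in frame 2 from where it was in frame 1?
3.5

The green triangle moved from (13.5, 10.9) to (10.1, 11.7), a distance of √(3.4² + 0.8²) ≈ 3.5.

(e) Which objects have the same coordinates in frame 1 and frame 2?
the cyan star, the pink circle, the cyan circle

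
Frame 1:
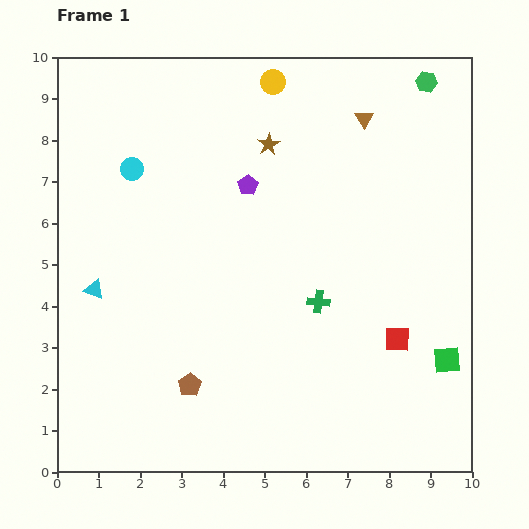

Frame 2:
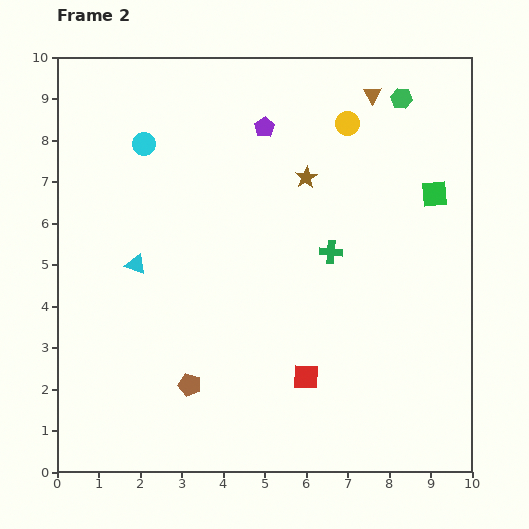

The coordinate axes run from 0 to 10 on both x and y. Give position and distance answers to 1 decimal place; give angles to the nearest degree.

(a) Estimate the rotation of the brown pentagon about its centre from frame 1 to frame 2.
24° counter-clockwise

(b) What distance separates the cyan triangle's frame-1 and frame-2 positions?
1.2

The cyan triangle moved from (0.9, 4.4) to (1.9, 5.0), a distance of √(1.0² + 0.6²) ≈ 1.2.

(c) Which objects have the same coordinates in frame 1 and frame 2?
the brown pentagon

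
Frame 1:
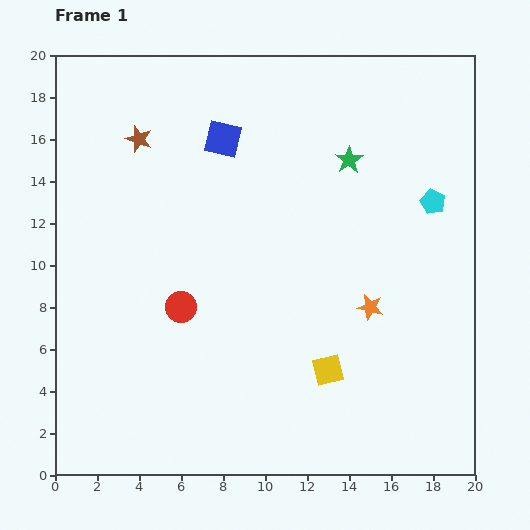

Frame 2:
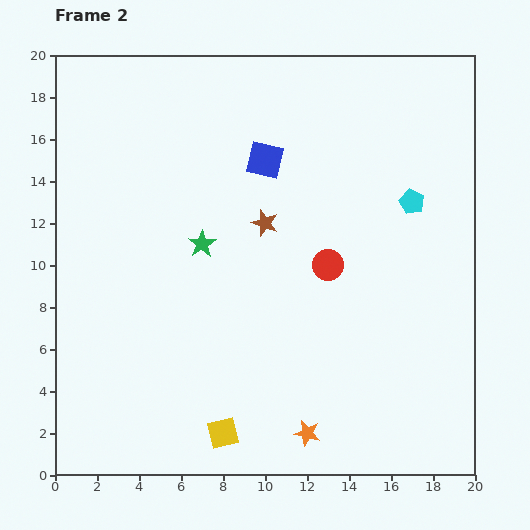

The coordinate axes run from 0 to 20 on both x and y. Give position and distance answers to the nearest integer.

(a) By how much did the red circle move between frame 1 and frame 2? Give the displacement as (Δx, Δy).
(7, 2)

The red circle was at (6, 8) in frame 1 and (13, 10) in frame 2.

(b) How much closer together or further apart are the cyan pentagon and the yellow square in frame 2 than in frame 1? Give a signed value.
+5

Distance in frame 1: 9. Distance in frame 2: 14.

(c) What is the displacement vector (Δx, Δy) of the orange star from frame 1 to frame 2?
(-3, -6)

The orange star was at (15, 8) in frame 1 and (12, 2) in frame 2.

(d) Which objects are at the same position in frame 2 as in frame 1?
none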